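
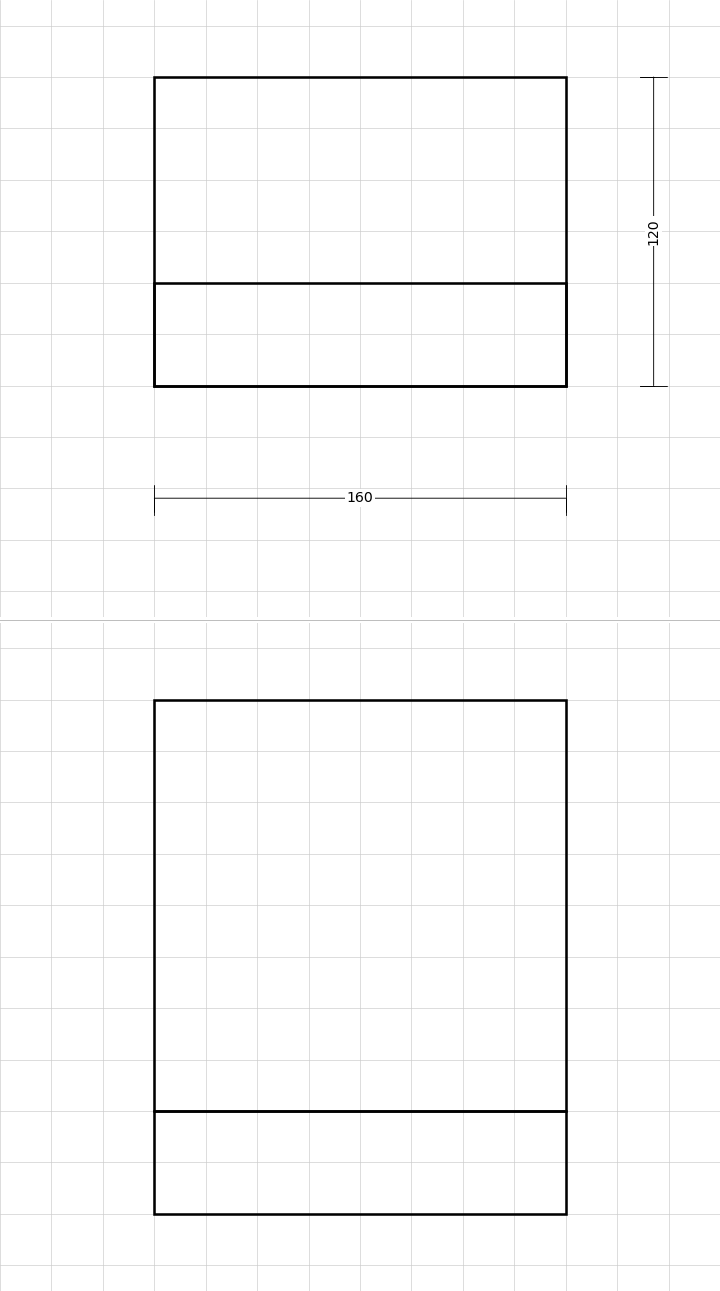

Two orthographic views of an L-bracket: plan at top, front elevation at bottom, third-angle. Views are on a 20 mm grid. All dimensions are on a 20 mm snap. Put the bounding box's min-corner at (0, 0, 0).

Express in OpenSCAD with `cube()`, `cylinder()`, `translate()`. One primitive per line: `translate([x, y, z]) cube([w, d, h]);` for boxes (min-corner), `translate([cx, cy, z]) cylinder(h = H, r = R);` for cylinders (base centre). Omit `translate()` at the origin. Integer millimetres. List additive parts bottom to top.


cube([160, 120, 40]);
translate([0, 0, 40]) cube([160, 40, 160]);


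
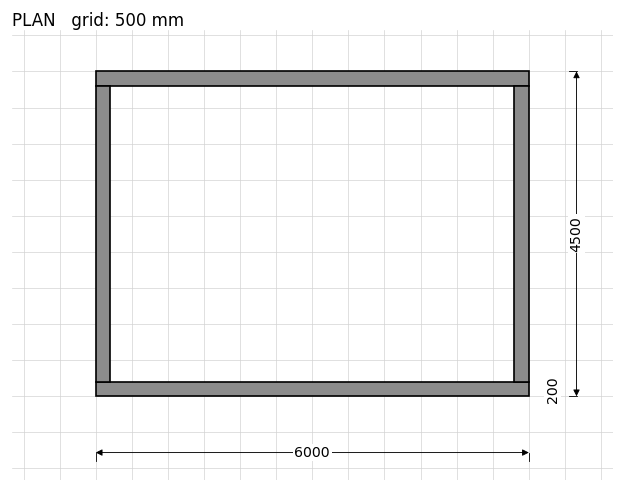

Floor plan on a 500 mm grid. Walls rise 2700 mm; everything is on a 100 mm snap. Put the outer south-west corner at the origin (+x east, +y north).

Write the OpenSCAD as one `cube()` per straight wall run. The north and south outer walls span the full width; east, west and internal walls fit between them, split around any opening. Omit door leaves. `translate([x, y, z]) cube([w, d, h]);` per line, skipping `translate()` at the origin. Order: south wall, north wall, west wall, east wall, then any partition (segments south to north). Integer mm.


cube([6000, 200, 2700]);
translate([0, 4300, 0]) cube([6000, 200, 2700]);
translate([0, 200, 0]) cube([200, 4100, 2700]);
translate([5800, 200, 0]) cube([200, 4100, 2700]);


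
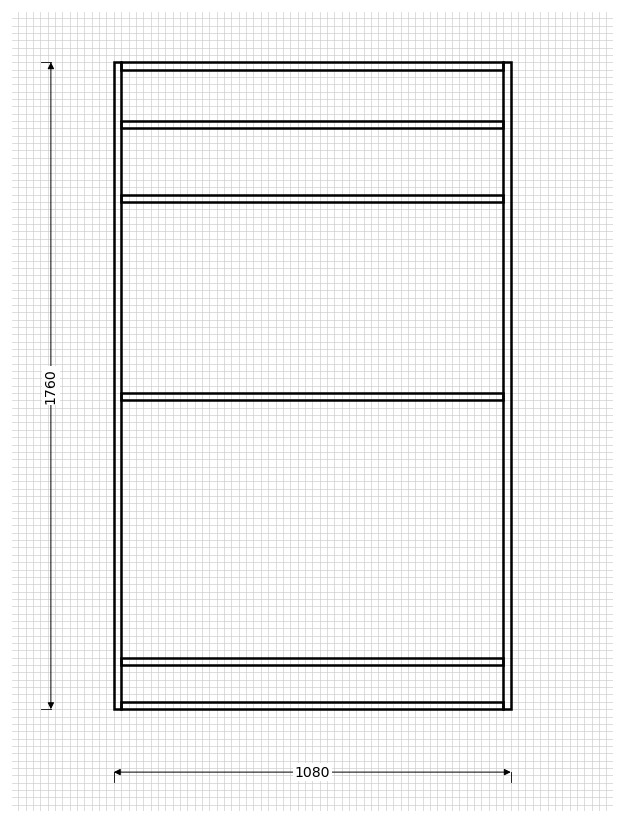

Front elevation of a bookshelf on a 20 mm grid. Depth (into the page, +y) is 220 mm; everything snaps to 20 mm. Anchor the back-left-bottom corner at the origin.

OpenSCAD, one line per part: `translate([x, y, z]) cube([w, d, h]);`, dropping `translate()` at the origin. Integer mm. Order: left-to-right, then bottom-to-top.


cube([20, 220, 1760]);
translate([20, 0, 0]) cube([1040, 220, 20]);
translate([20, 0, 120]) cube([1040, 220, 20]);
translate([20, 0, 840]) cube([1040, 220, 20]);
translate([20, 0, 1380]) cube([1040, 220, 20]);
translate([20, 0, 1580]) cube([1040, 220, 20]);
translate([20, 0, 1740]) cube([1040, 220, 20]);
translate([1060, 0, 0]) cube([20, 220, 1760]);


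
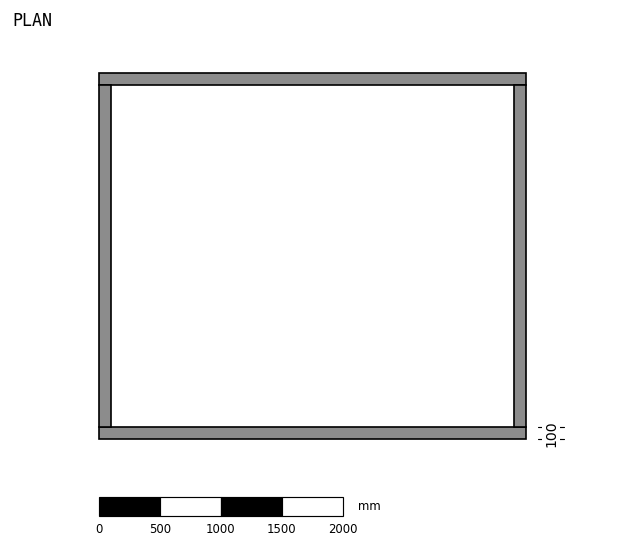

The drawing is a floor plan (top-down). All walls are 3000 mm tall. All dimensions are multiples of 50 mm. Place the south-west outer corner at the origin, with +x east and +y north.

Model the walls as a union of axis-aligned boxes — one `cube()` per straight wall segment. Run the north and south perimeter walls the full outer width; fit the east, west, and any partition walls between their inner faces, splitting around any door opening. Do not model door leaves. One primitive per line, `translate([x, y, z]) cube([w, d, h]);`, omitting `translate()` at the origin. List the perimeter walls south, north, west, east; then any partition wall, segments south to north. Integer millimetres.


cube([3500, 100, 3000]);
translate([0, 2900, 0]) cube([3500, 100, 3000]);
translate([0, 100, 0]) cube([100, 2800, 3000]);
translate([3400, 100, 0]) cube([100, 2800, 3000]);


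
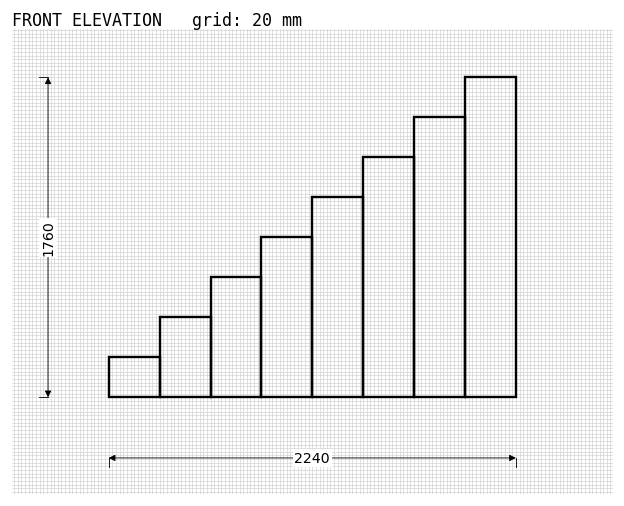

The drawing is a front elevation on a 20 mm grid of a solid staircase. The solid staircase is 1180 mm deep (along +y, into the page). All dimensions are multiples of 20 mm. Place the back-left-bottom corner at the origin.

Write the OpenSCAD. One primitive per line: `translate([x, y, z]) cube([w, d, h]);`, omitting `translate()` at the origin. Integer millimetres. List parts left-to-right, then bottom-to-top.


cube([280, 1180, 220]);
translate([280, 0, 0]) cube([280, 1180, 440]);
translate([560, 0, 0]) cube([280, 1180, 660]);
translate([840, 0, 0]) cube([280, 1180, 880]);
translate([1120, 0, 0]) cube([280, 1180, 1100]);
translate([1400, 0, 0]) cube([280, 1180, 1320]);
translate([1680, 0, 0]) cube([280, 1180, 1540]);
translate([1960, 0, 0]) cube([280, 1180, 1760]);


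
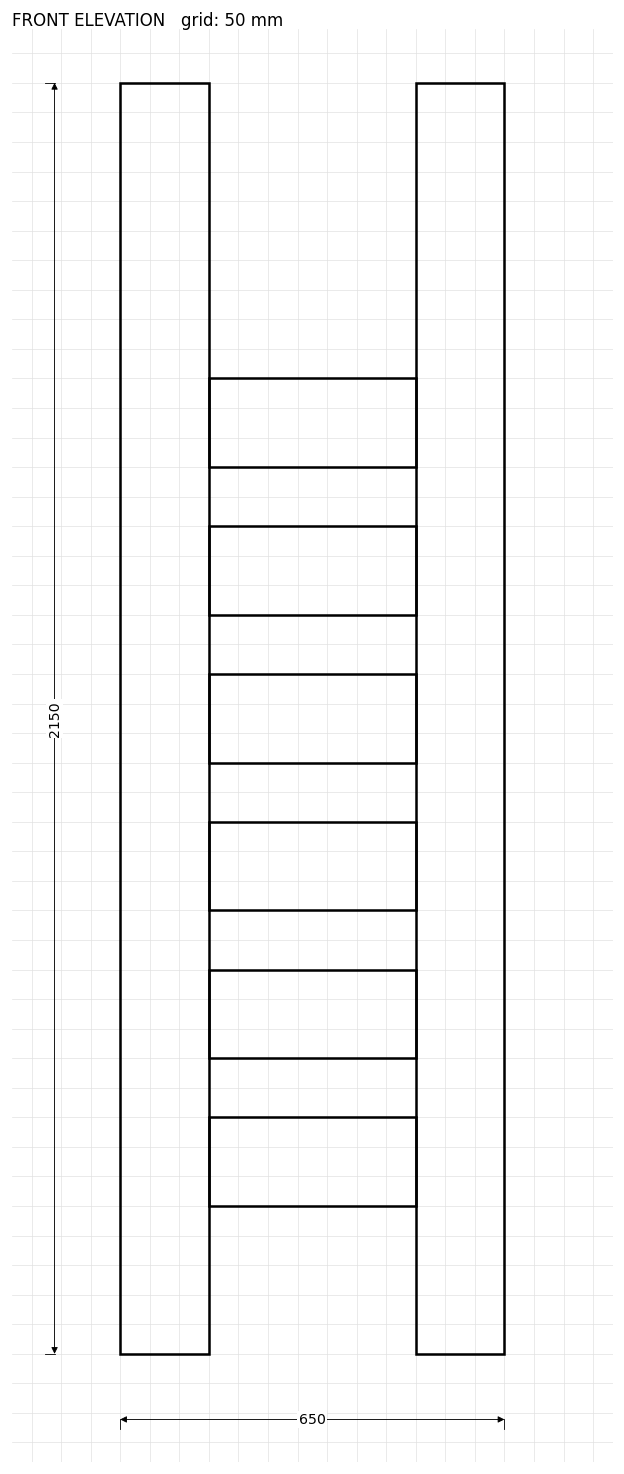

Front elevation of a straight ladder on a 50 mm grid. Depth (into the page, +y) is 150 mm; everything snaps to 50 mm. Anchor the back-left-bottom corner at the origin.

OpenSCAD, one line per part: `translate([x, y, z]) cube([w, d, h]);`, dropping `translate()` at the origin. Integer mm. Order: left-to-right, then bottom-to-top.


cube([150, 150, 2150]);
translate([150, 0, 250]) cube([350, 150, 150]);
translate([150, 0, 500]) cube([350, 150, 150]);
translate([150, 0, 750]) cube([350, 150, 150]);
translate([150, 0, 1000]) cube([350, 150, 150]);
translate([150, 0, 1250]) cube([350, 150, 150]);
translate([150, 0, 1500]) cube([350, 150, 150]);
translate([500, 0, 0]) cube([150, 150, 2150]);


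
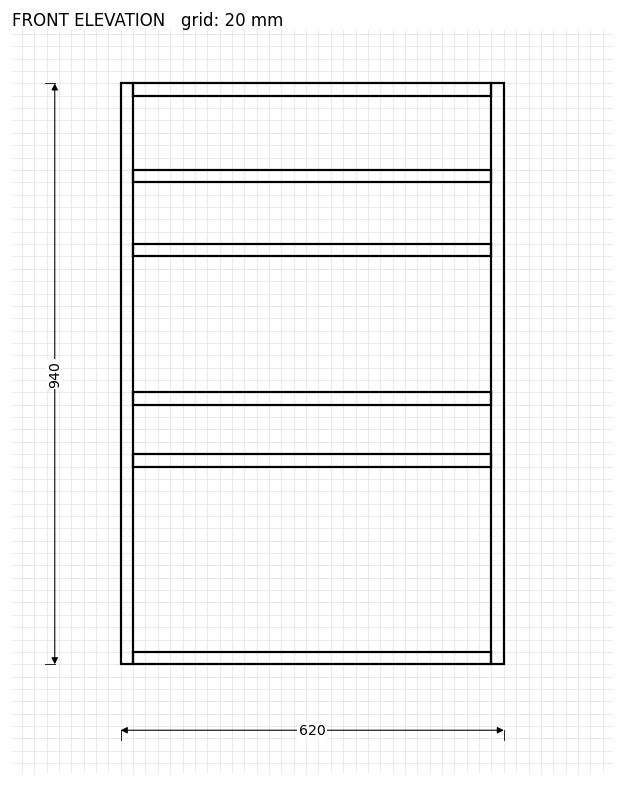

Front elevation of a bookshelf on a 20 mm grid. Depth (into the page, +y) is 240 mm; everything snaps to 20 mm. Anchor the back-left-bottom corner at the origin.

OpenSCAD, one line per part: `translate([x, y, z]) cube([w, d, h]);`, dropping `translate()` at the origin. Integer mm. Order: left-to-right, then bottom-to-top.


cube([20, 240, 940]);
translate([20, 0, 0]) cube([580, 240, 20]);
translate([20, 0, 320]) cube([580, 240, 20]);
translate([20, 0, 420]) cube([580, 240, 20]);
translate([20, 0, 660]) cube([580, 240, 20]);
translate([20, 0, 780]) cube([580, 240, 20]);
translate([20, 0, 920]) cube([580, 240, 20]);
translate([600, 0, 0]) cube([20, 240, 940]);


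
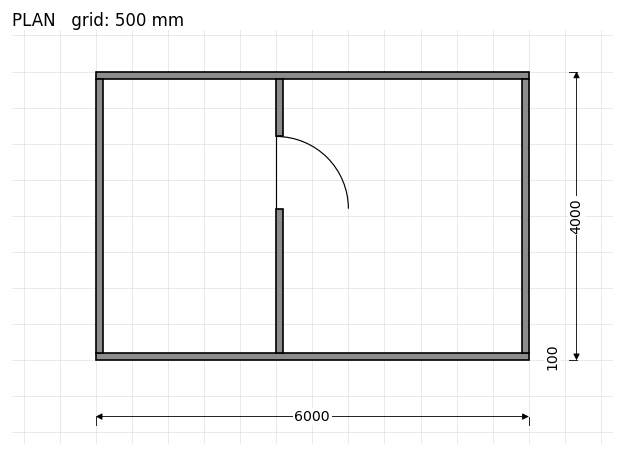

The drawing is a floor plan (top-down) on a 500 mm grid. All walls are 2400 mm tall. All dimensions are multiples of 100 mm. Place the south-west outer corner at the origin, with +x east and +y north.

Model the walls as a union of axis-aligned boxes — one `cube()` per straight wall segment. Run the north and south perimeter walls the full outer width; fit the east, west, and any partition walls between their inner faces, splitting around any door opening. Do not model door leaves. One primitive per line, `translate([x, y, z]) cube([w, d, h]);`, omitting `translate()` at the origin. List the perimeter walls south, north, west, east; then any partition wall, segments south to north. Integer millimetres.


cube([6000, 100, 2400]);
translate([0, 3900, 0]) cube([6000, 100, 2400]);
translate([0, 100, 0]) cube([100, 3800, 2400]);
translate([5900, 100, 0]) cube([100, 3800, 2400]);
translate([2500, 100, 0]) cube([100, 2000, 2400]);
translate([2500, 3100, 0]) cube([100, 800, 2400]);


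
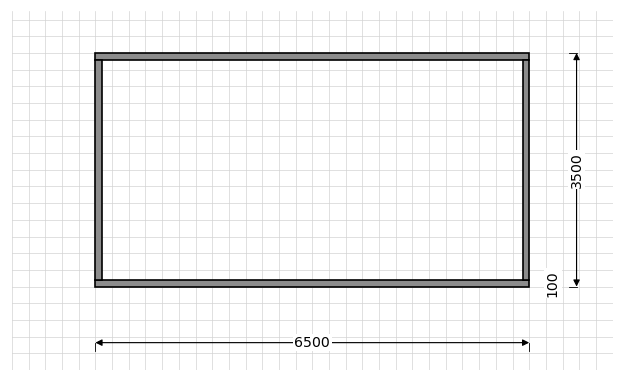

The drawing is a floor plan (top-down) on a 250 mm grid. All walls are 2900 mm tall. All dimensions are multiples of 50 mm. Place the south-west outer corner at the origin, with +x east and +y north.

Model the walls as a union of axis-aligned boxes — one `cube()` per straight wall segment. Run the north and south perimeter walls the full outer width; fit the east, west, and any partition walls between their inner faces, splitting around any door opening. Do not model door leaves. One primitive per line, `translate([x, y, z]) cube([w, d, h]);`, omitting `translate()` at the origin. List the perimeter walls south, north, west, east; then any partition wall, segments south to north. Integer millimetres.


cube([6500, 100, 2900]);
translate([0, 3400, 0]) cube([6500, 100, 2900]);
translate([0, 100, 0]) cube([100, 3300, 2900]);
translate([6400, 100, 0]) cube([100, 3300, 2900]);


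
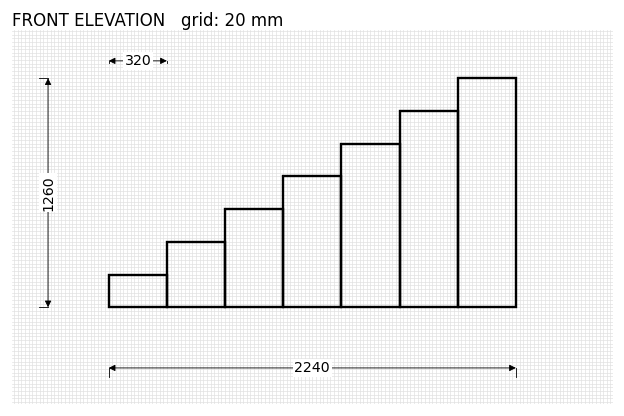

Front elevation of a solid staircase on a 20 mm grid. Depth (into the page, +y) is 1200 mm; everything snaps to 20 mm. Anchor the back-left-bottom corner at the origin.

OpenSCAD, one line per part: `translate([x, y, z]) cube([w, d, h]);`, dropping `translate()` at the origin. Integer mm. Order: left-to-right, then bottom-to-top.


cube([320, 1200, 180]);
translate([320, 0, 0]) cube([320, 1200, 360]);
translate([640, 0, 0]) cube([320, 1200, 540]);
translate([960, 0, 0]) cube([320, 1200, 720]);
translate([1280, 0, 0]) cube([320, 1200, 900]);
translate([1600, 0, 0]) cube([320, 1200, 1080]);
translate([1920, 0, 0]) cube([320, 1200, 1260]);


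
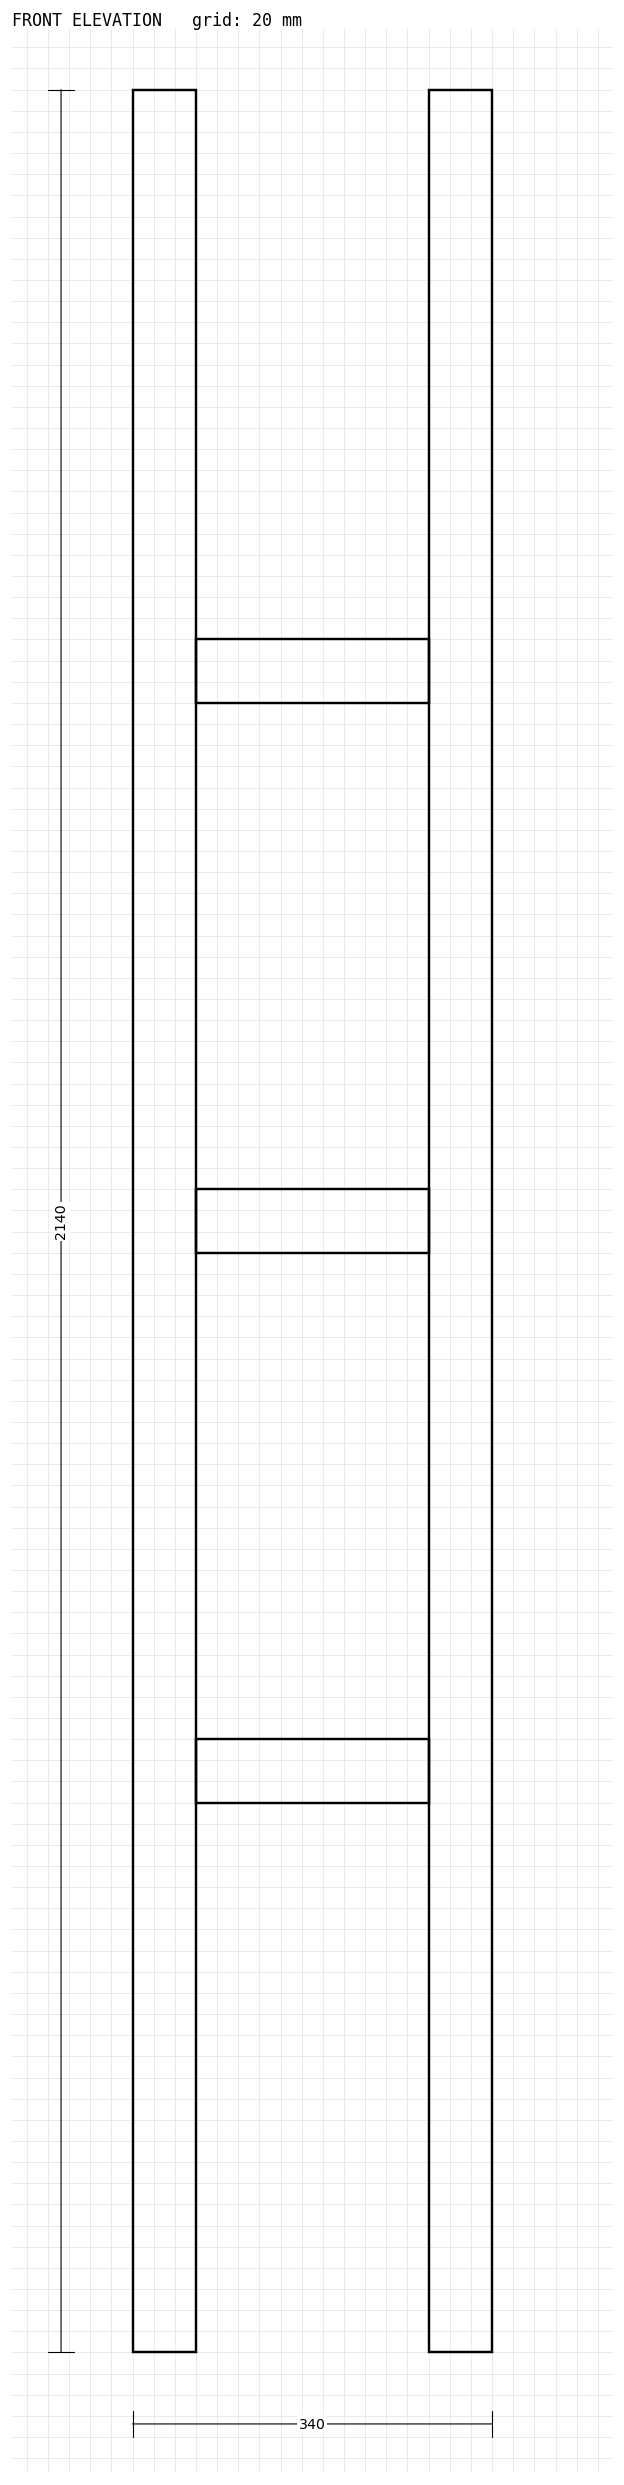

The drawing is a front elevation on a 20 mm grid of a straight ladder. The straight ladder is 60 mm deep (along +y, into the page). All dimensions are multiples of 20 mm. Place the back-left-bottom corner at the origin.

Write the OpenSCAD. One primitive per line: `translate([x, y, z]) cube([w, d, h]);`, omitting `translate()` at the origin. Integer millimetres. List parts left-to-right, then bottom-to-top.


cube([60, 60, 2140]);
translate([60, 0, 520]) cube([220, 60, 60]);
translate([60, 0, 1040]) cube([220, 60, 60]);
translate([60, 0, 1560]) cube([220, 60, 60]);
translate([280, 0, 0]) cube([60, 60, 2140]);


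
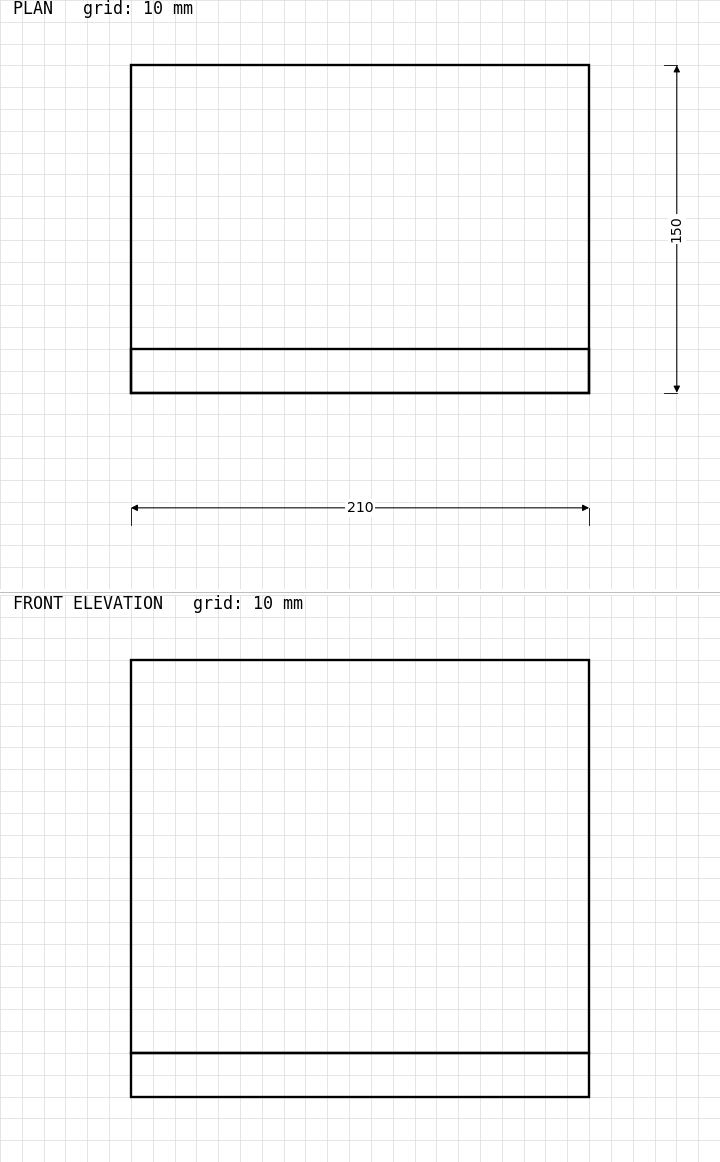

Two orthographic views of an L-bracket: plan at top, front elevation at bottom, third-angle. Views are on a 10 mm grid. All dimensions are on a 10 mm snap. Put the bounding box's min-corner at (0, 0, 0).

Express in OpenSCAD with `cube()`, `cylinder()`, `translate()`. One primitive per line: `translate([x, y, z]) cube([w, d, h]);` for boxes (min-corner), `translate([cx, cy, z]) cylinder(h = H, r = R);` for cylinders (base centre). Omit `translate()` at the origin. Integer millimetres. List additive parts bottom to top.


cube([210, 150, 20]);
translate([0, 0, 20]) cube([210, 20, 180]);


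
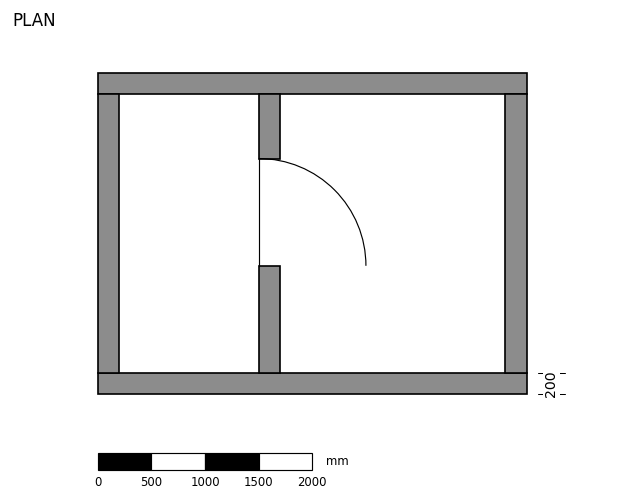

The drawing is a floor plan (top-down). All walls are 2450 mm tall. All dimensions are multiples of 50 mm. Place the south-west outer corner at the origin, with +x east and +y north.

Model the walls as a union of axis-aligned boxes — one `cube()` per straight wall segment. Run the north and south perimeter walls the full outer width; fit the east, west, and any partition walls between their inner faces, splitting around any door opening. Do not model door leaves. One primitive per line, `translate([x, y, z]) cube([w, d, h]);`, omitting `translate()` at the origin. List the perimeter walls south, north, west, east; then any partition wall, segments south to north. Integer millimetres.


cube([4000, 200, 2450]);
translate([0, 2800, 0]) cube([4000, 200, 2450]);
translate([0, 200, 0]) cube([200, 2600, 2450]);
translate([3800, 200, 0]) cube([200, 2600, 2450]);
translate([1500, 200, 0]) cube([200, 1000, 2450]);
translate([1500, 2200, 0]) cube([200, 600, 2450]);


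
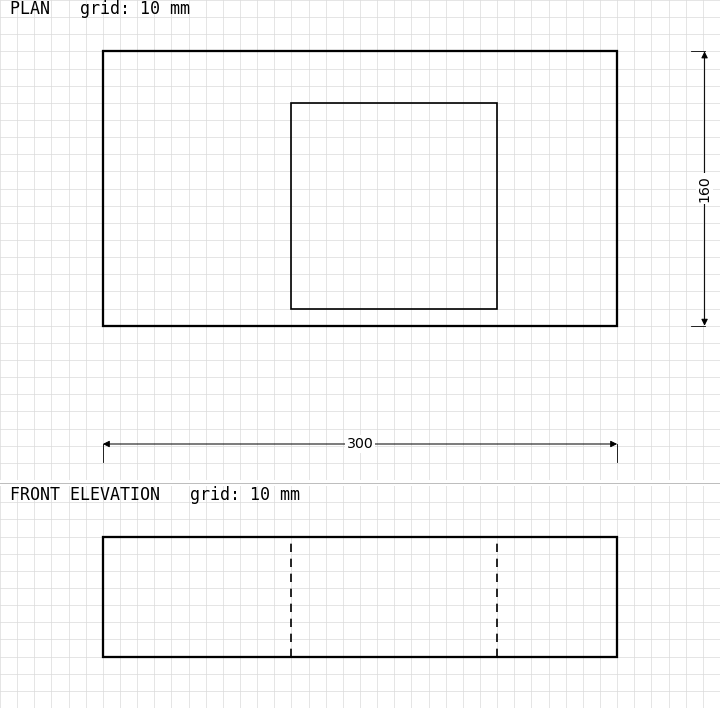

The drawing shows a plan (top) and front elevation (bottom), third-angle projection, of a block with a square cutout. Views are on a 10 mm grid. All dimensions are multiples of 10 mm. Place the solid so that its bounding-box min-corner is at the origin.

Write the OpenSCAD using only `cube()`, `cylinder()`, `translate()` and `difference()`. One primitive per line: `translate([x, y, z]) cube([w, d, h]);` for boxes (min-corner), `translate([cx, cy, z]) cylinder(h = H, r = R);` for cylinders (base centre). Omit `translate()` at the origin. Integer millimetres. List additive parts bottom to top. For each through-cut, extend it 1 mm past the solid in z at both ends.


difference() {
  cube([300, 160, 70]);
  translate([110, 10, -1]) cube([120, 120, 72]);
}


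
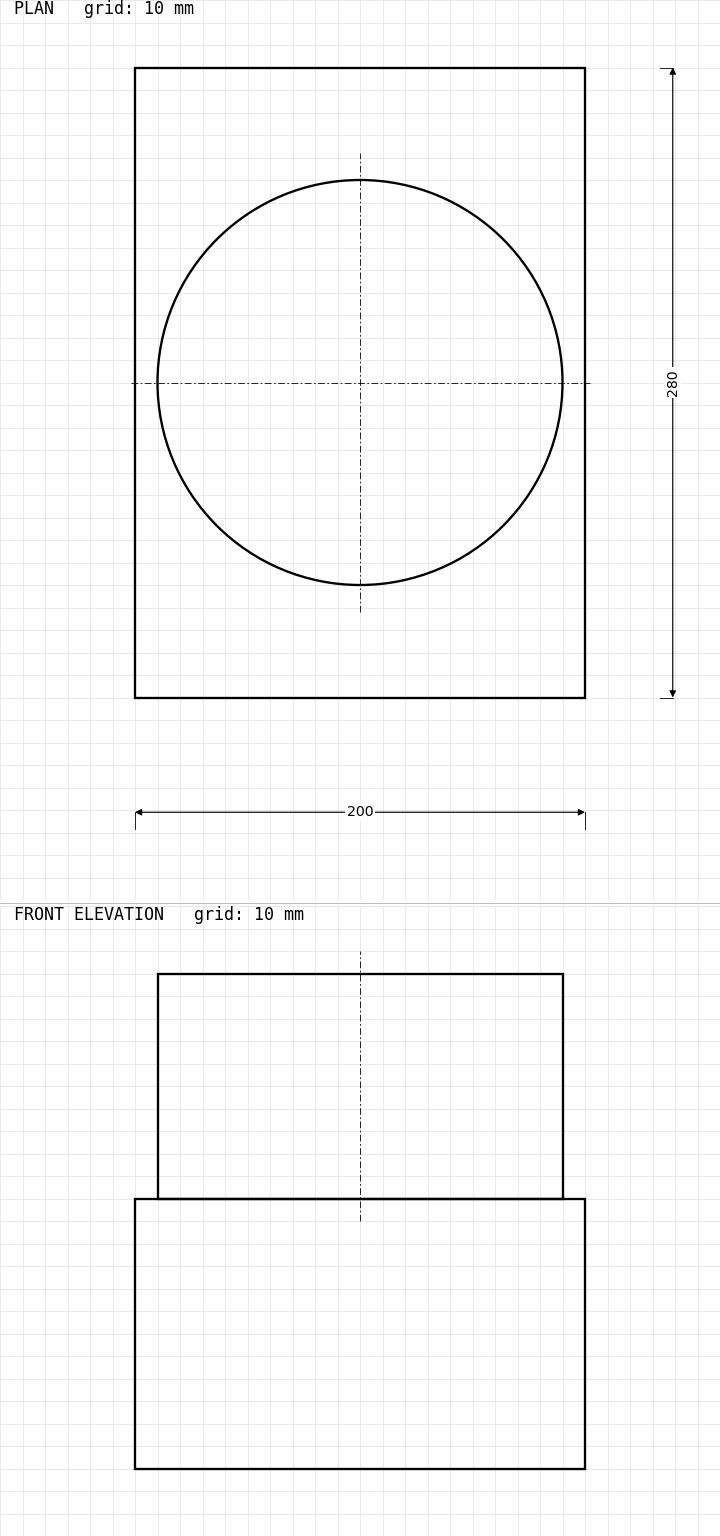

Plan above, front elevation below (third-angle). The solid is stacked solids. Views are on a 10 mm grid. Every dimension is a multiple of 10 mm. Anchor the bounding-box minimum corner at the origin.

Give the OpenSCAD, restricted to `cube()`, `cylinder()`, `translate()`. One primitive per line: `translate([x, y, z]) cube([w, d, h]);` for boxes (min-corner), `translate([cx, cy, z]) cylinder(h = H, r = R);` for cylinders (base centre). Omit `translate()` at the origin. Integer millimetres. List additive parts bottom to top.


cube([200, 280, 120]);
translate([100, 140, 120]) cylinder(h = 100, r = 90);


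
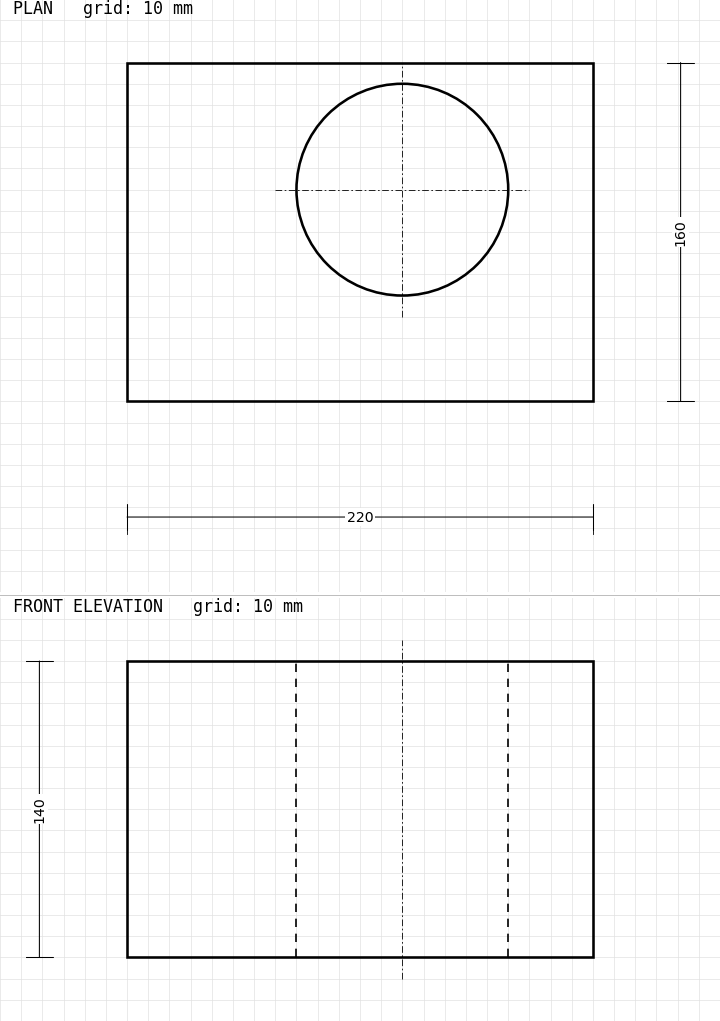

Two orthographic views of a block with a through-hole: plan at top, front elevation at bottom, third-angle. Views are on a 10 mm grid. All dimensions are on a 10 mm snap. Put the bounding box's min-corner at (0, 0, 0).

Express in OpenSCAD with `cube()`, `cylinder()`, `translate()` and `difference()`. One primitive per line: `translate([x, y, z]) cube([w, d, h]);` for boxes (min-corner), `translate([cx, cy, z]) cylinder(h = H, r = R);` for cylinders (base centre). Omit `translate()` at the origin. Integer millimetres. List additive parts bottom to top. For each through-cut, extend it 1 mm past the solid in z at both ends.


difference() {
  cube([220, 160, 140]);
  translate([130, 100, -1]) cylinder(h = 142, r = 50);
}


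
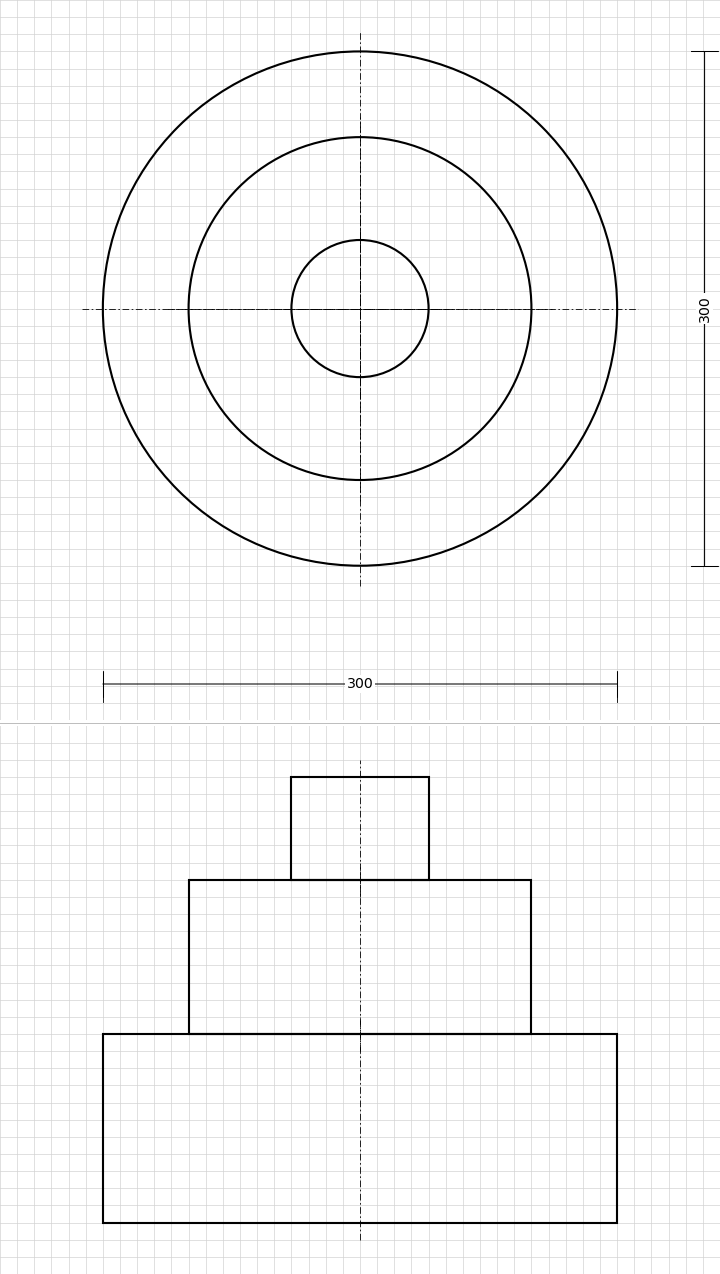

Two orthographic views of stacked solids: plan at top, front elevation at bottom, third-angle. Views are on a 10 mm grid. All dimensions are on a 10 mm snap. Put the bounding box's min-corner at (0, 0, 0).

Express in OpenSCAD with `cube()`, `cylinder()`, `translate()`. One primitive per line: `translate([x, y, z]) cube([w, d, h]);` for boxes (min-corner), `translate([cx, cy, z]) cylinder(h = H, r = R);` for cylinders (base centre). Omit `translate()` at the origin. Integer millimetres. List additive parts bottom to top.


translate([150, 150, 0]) cylinder(h = 110, r = 150);
translate([150, 150, 110]) cylinder(h = 90, r = 100);
translate([150, 150, 200]) cylinder(h = 60, r = 40);


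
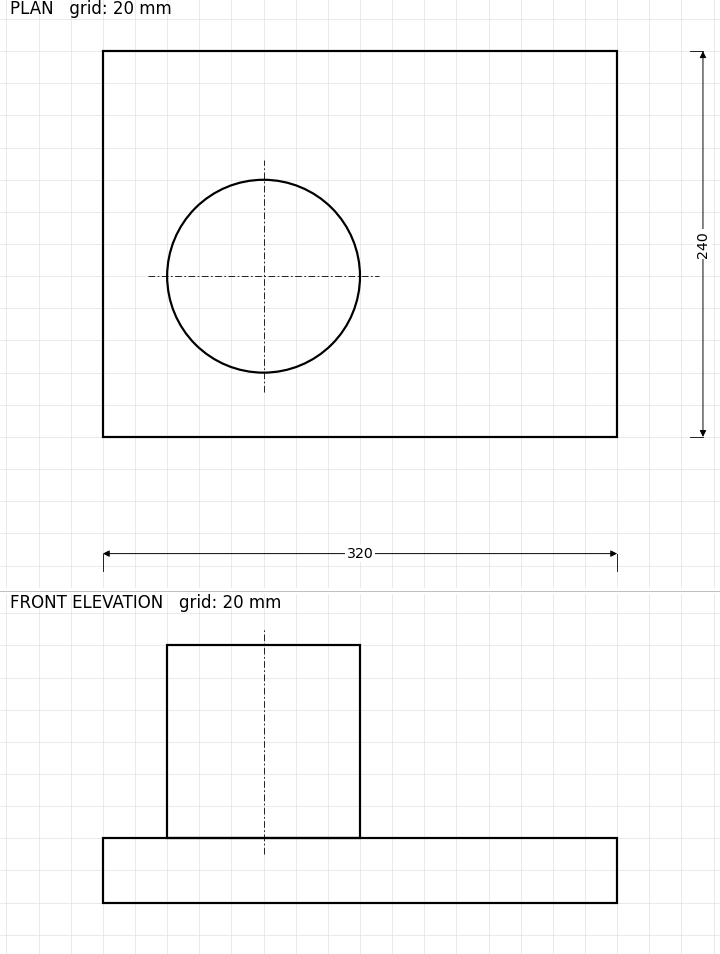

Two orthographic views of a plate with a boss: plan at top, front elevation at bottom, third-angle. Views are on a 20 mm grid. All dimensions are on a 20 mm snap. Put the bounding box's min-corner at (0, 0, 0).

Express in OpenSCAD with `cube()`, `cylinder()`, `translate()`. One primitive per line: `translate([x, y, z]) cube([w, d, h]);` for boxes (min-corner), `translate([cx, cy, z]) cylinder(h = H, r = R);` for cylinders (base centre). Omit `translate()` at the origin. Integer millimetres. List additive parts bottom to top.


cube([320, 240, 40]);
translate([100, 100, 40]) cylinder(h = 120, r = 60);


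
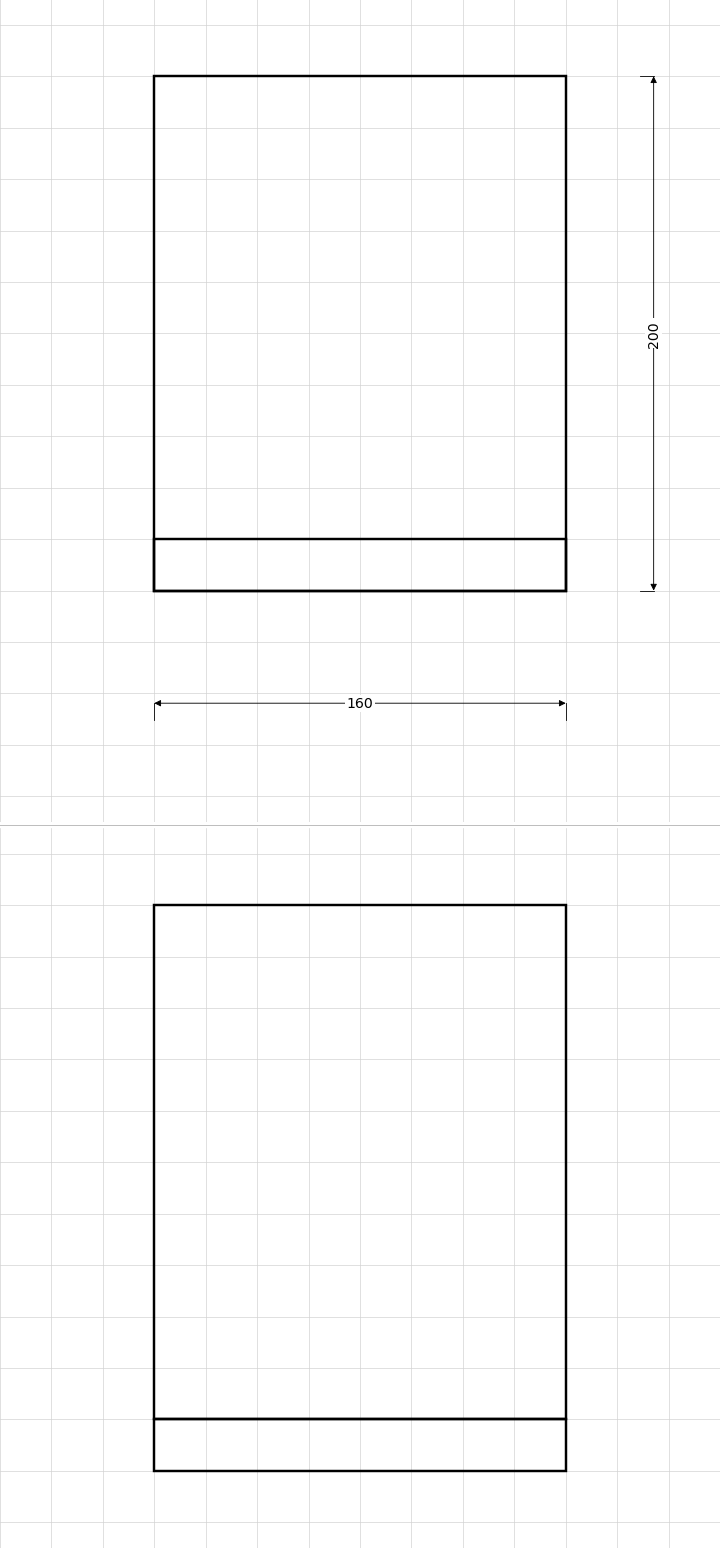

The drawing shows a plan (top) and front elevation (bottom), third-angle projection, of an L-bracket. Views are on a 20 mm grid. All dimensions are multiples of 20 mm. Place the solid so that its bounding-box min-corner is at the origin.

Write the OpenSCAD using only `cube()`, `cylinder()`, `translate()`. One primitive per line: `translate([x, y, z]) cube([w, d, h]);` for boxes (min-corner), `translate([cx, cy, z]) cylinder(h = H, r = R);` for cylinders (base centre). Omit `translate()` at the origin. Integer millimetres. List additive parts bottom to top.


cube([160, 200, 20]);
translate([0, 0, 20]) cube([160, 20, 200]);


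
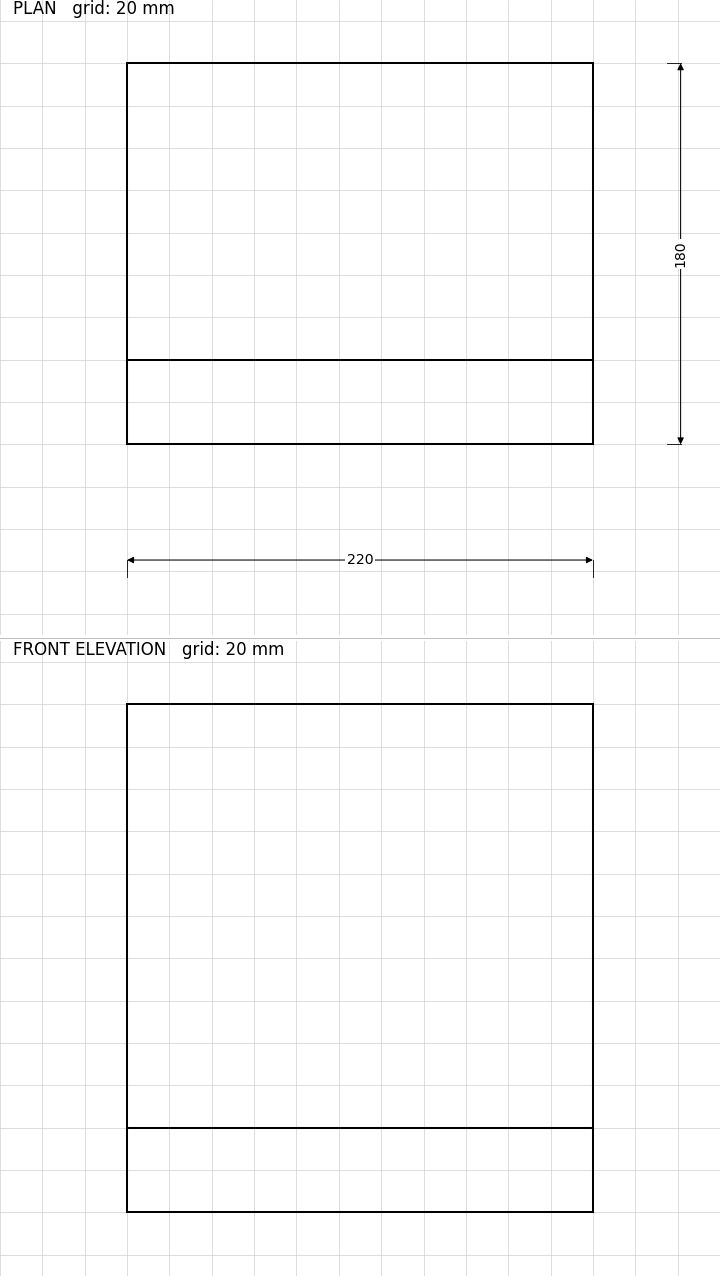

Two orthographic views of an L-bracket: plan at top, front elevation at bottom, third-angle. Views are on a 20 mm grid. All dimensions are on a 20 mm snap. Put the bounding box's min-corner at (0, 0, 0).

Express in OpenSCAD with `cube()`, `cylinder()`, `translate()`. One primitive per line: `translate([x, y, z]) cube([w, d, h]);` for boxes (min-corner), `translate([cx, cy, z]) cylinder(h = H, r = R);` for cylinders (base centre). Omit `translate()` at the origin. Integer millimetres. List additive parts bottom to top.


cube([220, 180, 40]);
translate([0, 0, 40]) cube([220, 40, 200]);


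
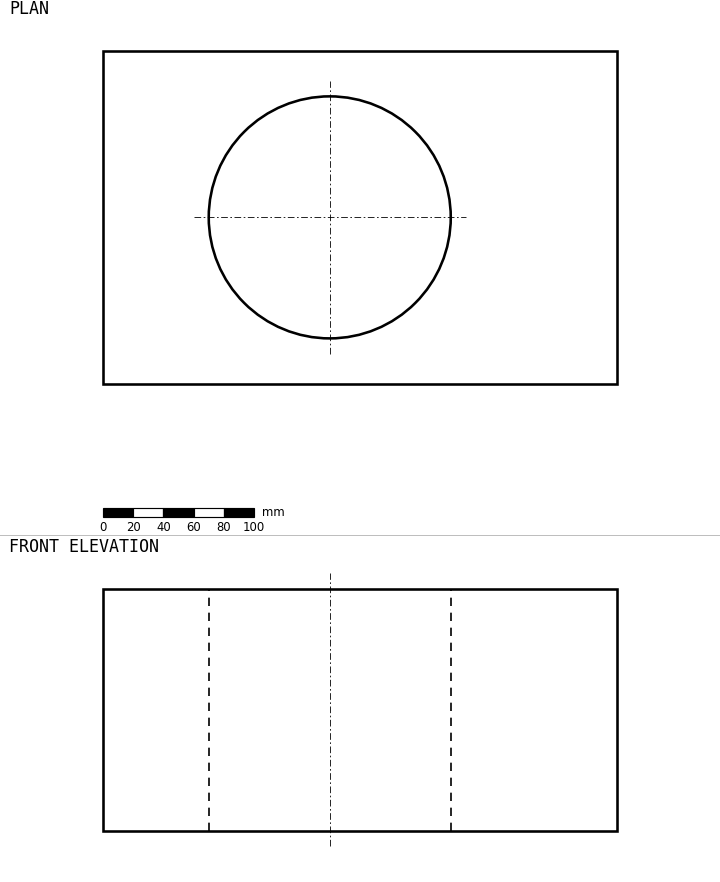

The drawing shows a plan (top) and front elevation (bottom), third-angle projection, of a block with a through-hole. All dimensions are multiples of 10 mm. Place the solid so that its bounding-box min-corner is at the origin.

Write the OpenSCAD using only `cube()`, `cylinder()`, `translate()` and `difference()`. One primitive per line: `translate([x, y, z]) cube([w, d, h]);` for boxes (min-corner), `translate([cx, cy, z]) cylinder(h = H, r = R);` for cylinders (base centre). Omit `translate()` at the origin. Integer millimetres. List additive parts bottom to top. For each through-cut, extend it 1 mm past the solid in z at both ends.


difference() {
  cube([340, 220, 160]);
  translate([150, 110, -1]) cylinder(h = 162, r = 80);
}


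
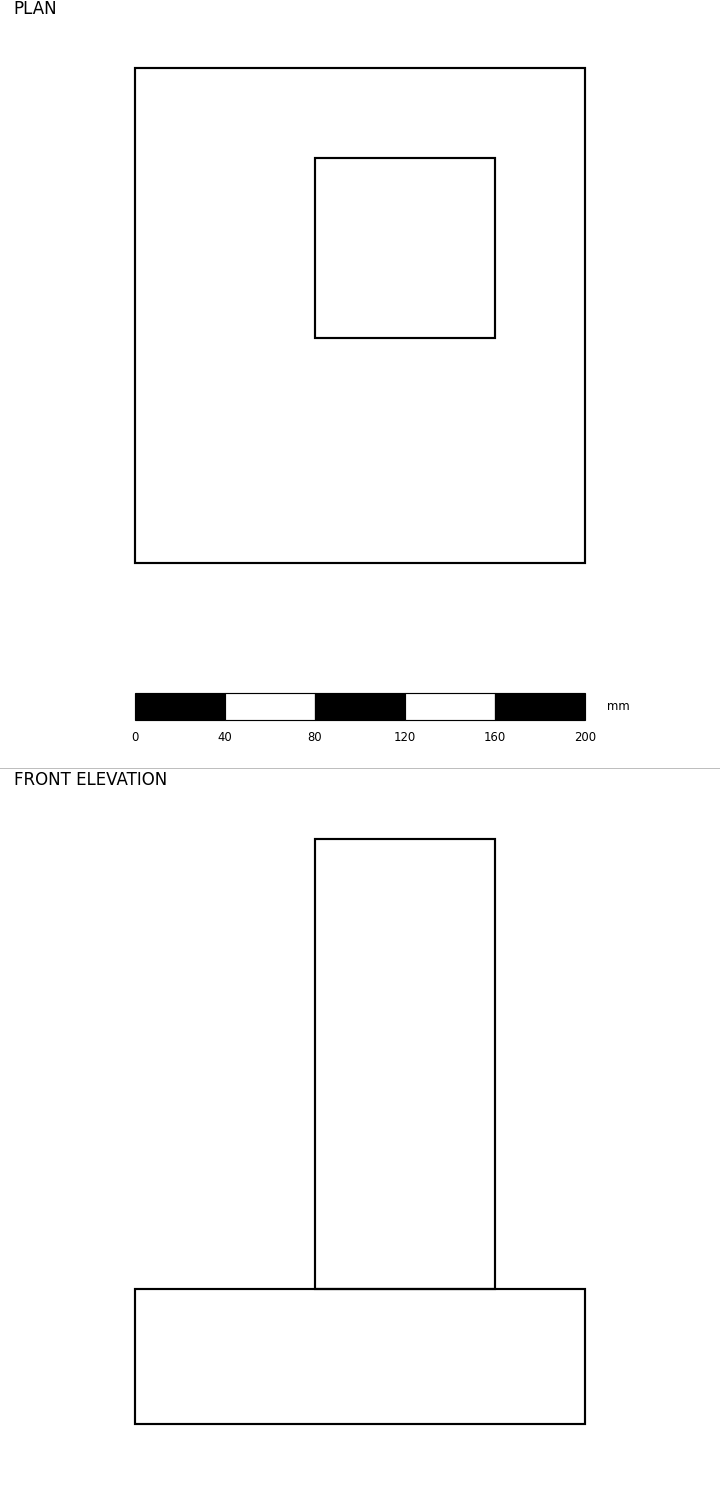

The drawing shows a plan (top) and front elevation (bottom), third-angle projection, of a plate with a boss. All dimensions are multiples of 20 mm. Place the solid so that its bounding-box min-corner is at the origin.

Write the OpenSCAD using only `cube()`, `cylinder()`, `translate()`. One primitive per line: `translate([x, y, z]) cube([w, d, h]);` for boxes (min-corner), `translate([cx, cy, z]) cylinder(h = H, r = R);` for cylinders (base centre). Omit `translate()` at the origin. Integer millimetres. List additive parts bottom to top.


cube([200, 220, 60]);
translate([80, 100, 60]) cube([80, 80, 200]);


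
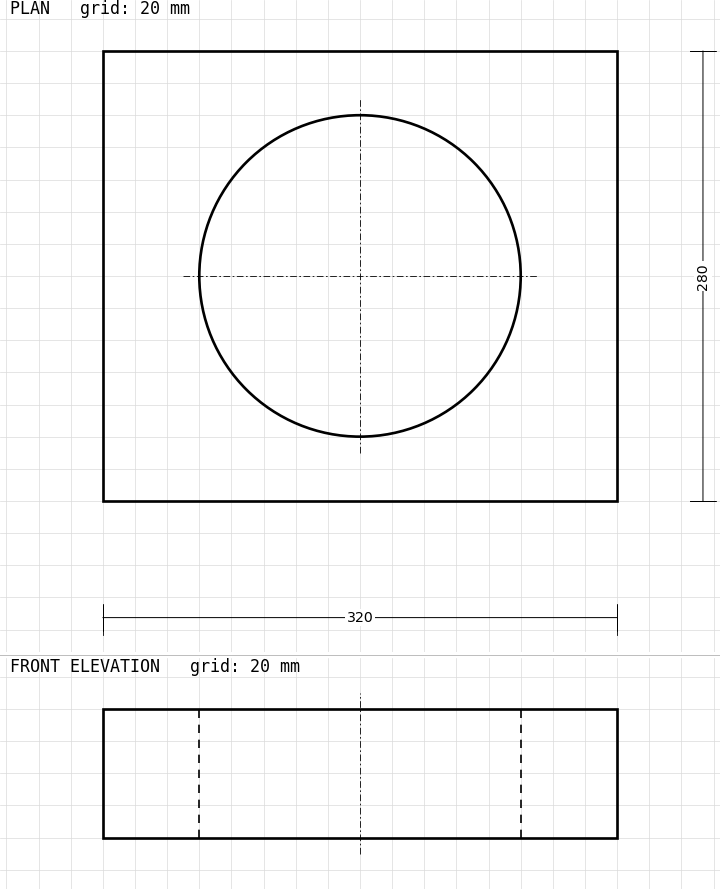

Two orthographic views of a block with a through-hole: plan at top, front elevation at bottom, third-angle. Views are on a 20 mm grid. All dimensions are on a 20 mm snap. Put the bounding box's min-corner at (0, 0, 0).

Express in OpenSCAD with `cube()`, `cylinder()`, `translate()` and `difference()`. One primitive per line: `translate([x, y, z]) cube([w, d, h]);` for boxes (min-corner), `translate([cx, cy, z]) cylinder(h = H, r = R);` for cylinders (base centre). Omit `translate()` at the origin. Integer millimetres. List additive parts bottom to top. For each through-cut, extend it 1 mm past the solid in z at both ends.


difference() {
  cube([320, 280, 80]);
  translate([160, 140, -1]) cylinder(h = 82, r = 100);
}


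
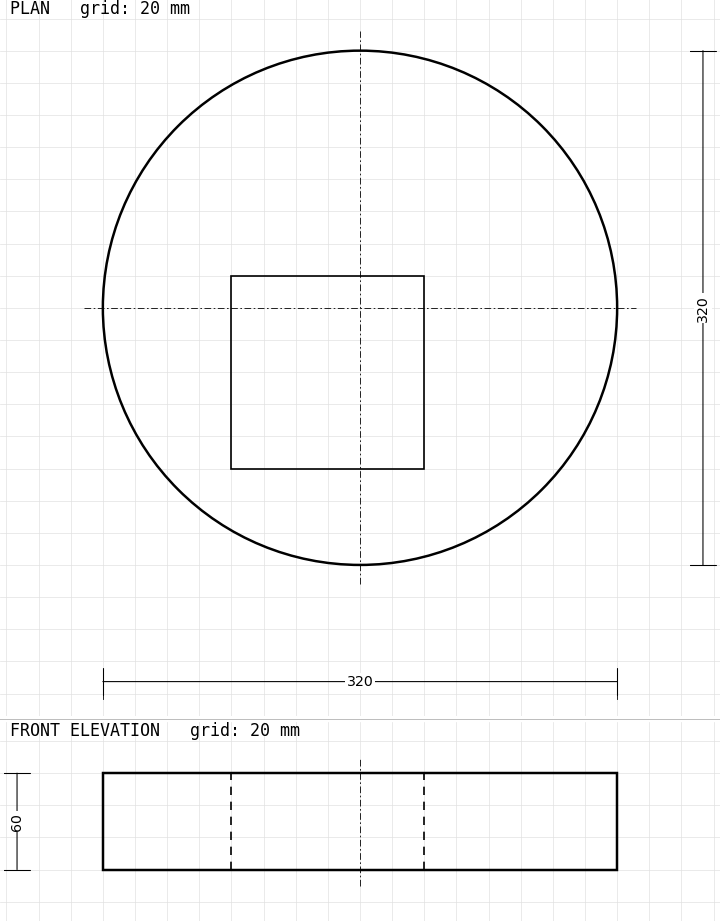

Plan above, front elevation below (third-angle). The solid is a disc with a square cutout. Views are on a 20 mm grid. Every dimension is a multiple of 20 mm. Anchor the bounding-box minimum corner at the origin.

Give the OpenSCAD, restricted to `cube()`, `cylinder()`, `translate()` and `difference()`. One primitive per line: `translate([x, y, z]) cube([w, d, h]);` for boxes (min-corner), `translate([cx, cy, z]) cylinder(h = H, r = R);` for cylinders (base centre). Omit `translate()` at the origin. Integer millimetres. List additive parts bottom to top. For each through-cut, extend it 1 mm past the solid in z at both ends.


difference() {
  translate([160, 160, 0]) cylinder(h = 60, r = 160);
  translate([80, 60, -1]) cube([120, 120, 62]);
}


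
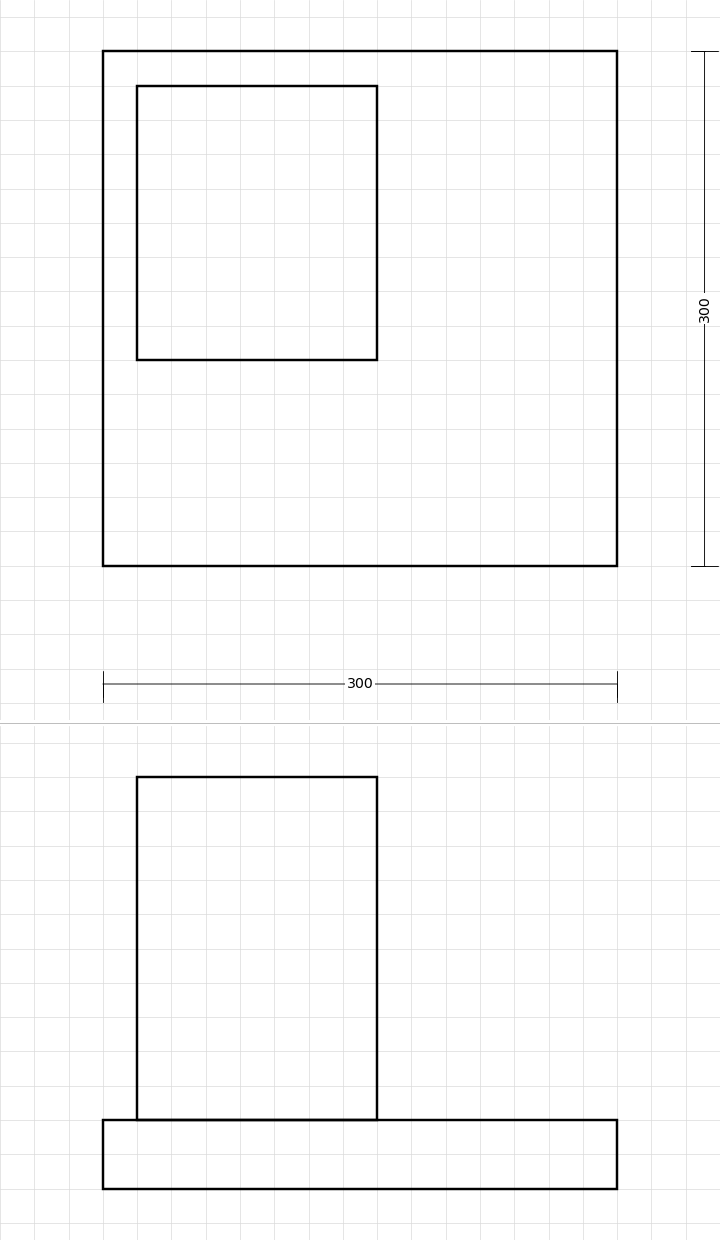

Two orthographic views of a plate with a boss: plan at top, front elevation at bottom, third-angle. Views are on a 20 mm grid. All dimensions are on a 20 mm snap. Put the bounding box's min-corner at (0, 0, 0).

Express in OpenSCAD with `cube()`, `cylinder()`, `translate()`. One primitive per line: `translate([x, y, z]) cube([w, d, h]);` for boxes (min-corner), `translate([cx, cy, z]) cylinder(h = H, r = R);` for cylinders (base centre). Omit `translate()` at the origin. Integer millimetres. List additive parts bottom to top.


cube([300, 300, 40]);
translate([20, 120, 40]) cube([140, 160, 200]);


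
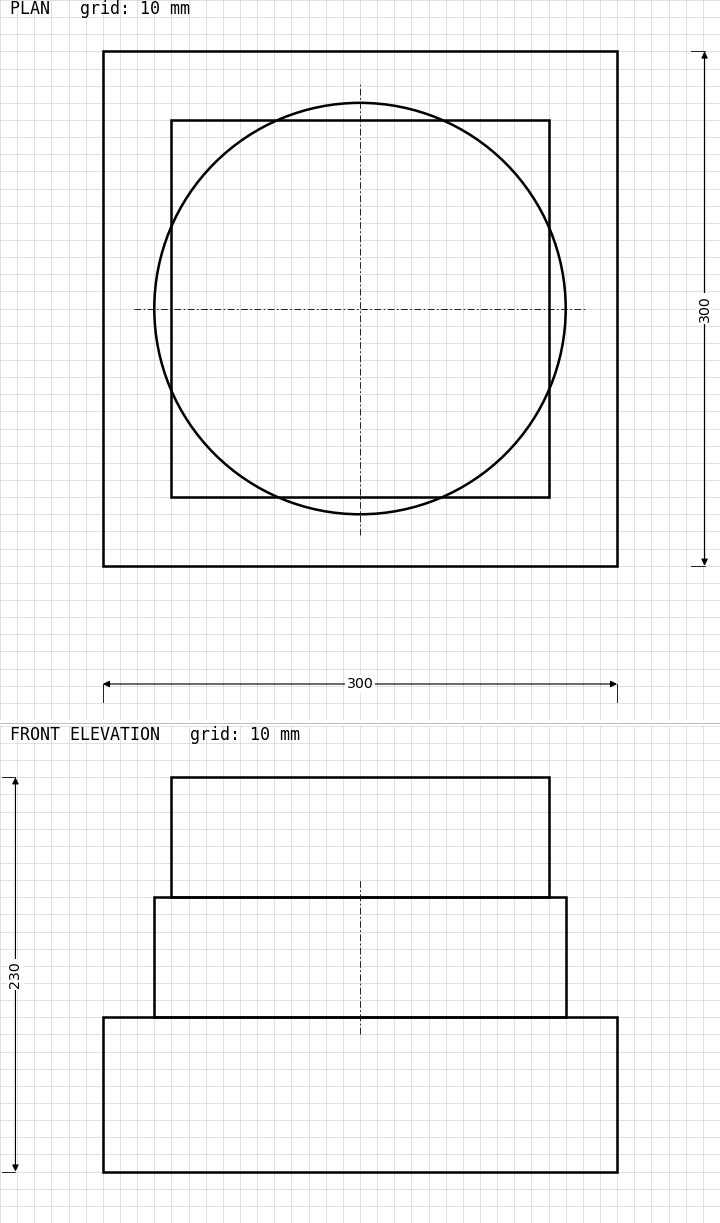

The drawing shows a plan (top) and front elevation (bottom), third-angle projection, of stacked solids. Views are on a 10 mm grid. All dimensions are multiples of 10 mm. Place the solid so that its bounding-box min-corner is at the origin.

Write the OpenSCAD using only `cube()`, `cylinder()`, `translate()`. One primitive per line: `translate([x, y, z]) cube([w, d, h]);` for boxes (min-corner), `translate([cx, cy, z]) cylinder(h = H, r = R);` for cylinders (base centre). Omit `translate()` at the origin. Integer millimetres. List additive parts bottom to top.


cube([300, 300, 90]);
translate([150, 150, 90]) cylinder(h = 70, r = 120);
translate([40, 40, 160]) cube([220, 220, 70]);


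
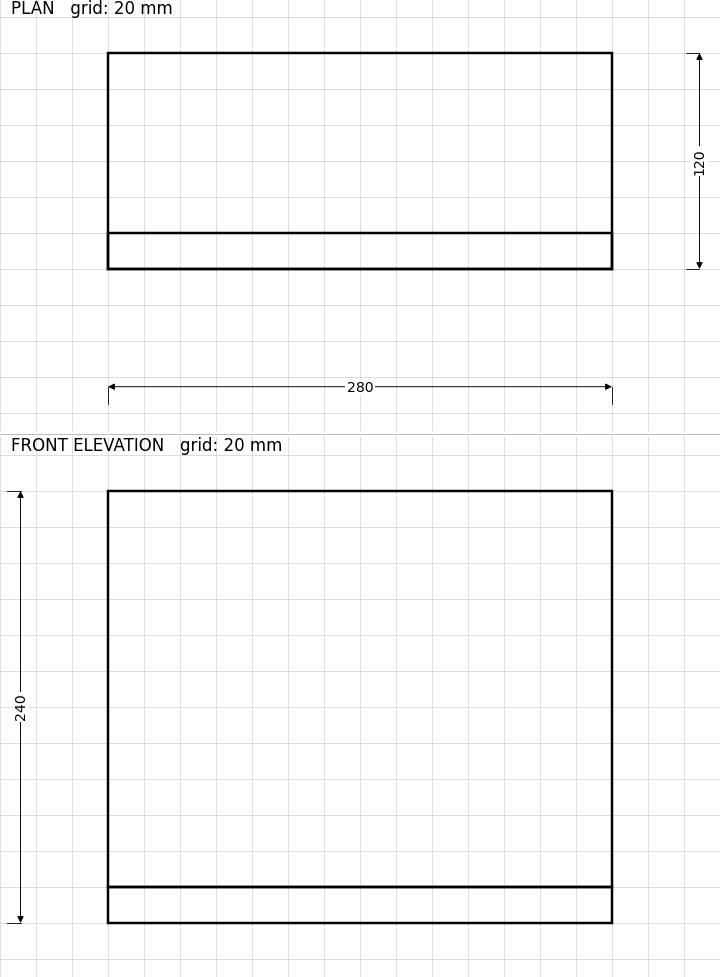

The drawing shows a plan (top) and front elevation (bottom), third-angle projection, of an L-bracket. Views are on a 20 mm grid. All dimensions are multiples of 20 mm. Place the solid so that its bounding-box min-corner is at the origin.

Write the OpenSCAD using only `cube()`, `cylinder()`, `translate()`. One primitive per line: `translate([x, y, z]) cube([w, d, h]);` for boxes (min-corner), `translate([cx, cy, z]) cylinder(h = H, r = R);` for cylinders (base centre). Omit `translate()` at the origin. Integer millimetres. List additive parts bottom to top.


cube([280, 120, 20]);
translate([0, 0, 20]) cube([280, 20, 220]);


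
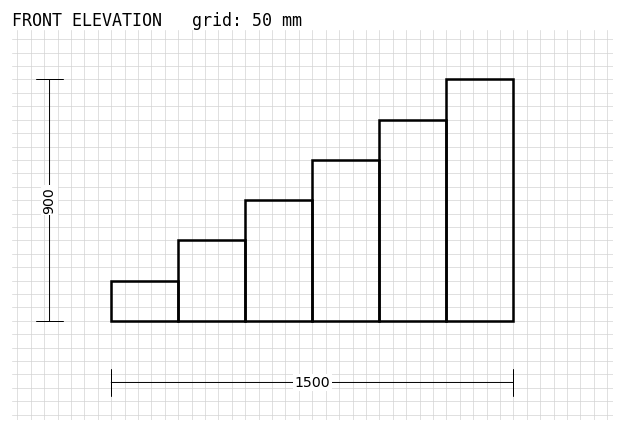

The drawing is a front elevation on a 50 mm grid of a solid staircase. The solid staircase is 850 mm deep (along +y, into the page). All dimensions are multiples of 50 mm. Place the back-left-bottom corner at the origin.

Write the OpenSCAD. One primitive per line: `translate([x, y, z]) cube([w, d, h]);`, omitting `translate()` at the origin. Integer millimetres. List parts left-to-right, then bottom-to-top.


cube([250, 850, 150]);
translate([250, 0, 0]) cube([250, 850, 300]);
translate([500, 0, 0]) cube([250, 850, 450]);
translate([750, 0, 0]) cube([250, 850, 600]);
translate([1000, 0, 0]) cube([250, 850, 750]);
translate([1250, 0, 0]) cube([250, 850, 900]);


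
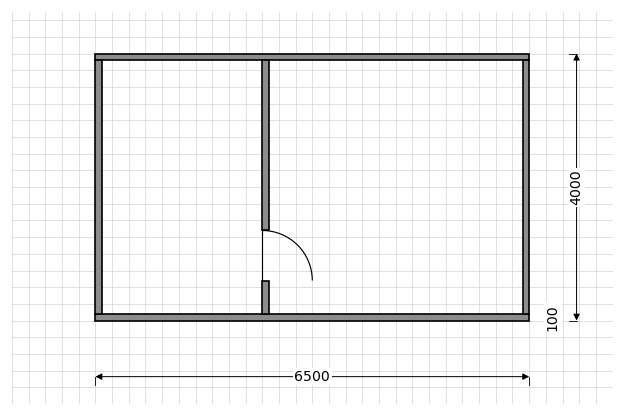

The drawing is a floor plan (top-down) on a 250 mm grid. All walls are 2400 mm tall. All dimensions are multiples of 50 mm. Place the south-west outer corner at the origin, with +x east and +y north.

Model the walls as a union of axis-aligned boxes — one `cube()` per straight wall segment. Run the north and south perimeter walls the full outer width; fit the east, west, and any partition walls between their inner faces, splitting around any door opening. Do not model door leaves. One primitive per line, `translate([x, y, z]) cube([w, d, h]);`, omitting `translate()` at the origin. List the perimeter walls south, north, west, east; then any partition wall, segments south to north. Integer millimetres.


cube([6500, 100, 2400]);
translate([0, 3900, 0]) cube([6500, 100, 2400]);
translate([0, 100, 0]) cube([100, 3800, 2400]);
translate([6400, 100, 0]) cube([100, 3800, 2400]);
translate([2500, 100, 0]) cube([100, 500, 2400]);
translate([2500, 1350, 0]) cube([100, 2550, 2400]);


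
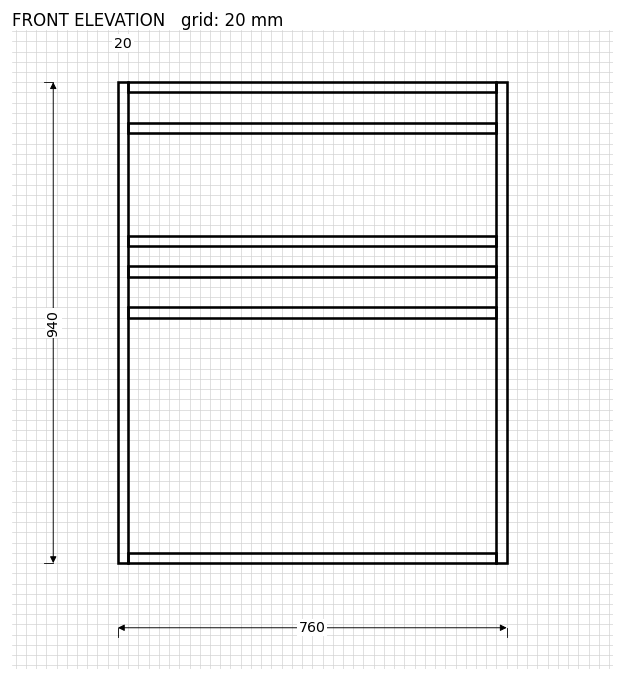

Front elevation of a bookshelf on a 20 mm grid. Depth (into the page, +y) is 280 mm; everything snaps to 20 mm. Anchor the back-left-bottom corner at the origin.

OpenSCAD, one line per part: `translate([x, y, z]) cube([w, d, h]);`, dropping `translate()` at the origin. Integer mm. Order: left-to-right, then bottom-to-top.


cube([20, 280, 940]);
translate([20, 0, 0]) cube([720, 280, 20]);
translate([20, 0, 480]) cube([720, 280, 20]);
translate([20, 0, 560]) cube([720, 280, 20]);
translate([20, 0, 620]) cube([720, 280, 20]);
translate([20, 0, 840]) cube([720, 280, 20]);
translate([20, 0, 920]) cube([720, 280, 20]);
translate([740, 0, 0]) cube([20, 280, 940]);


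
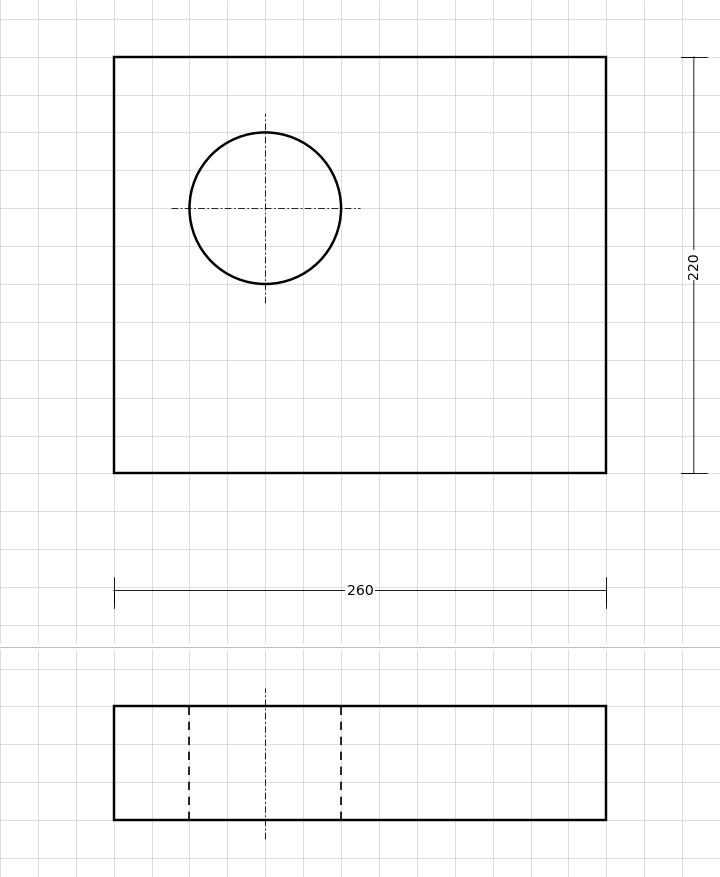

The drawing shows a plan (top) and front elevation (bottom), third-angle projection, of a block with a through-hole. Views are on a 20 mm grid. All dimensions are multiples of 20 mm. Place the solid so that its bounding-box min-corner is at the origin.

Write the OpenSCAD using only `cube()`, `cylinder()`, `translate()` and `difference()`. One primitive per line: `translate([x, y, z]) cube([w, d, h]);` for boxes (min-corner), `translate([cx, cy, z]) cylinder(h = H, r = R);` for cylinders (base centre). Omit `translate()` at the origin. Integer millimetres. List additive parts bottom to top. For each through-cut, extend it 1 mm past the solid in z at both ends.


difference() {
  cube([260, 220, 60]);
  translate([80, 140, -1]) cylinder(h = 62, r = 40);
}


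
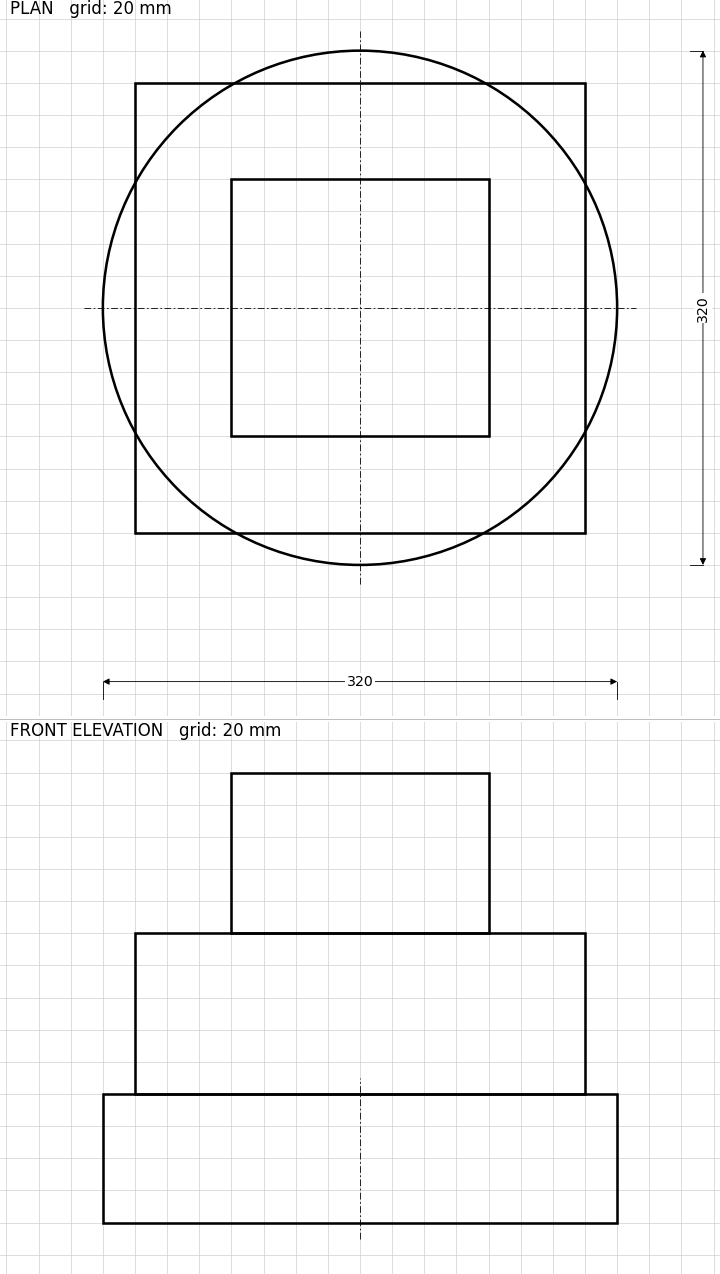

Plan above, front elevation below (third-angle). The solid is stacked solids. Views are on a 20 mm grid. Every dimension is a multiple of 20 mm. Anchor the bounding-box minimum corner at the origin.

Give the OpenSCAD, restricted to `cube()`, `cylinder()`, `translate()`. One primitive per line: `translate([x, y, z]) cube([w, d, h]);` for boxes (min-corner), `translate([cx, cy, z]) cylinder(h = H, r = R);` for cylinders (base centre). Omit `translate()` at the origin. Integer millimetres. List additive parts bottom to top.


translate([160, 160, 0]) cylinder(h = 80, r = 160);
translate([20, 20, 80]) cube([280, 280, 100]);
translate([80, 80, 180]) cube([160, 160, 100]);


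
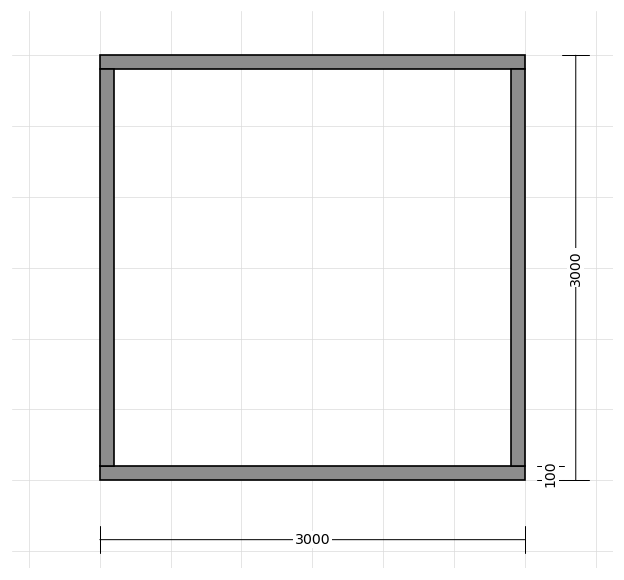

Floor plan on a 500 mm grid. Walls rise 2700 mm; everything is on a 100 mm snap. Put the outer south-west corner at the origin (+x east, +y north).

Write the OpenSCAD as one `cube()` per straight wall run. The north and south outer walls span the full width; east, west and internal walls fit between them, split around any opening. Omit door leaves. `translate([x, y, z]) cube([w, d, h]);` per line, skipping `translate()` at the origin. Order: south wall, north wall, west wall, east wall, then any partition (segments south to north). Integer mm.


cube([3000, 100, 2700]);
translate([0, 2900, 0]) cube([3000, 100, 2700]);
translate([0, 100, 0]) cube([100, 2800, 2700]);
translate([2900, 100, 0]) cube([100, 2800, 2700]);


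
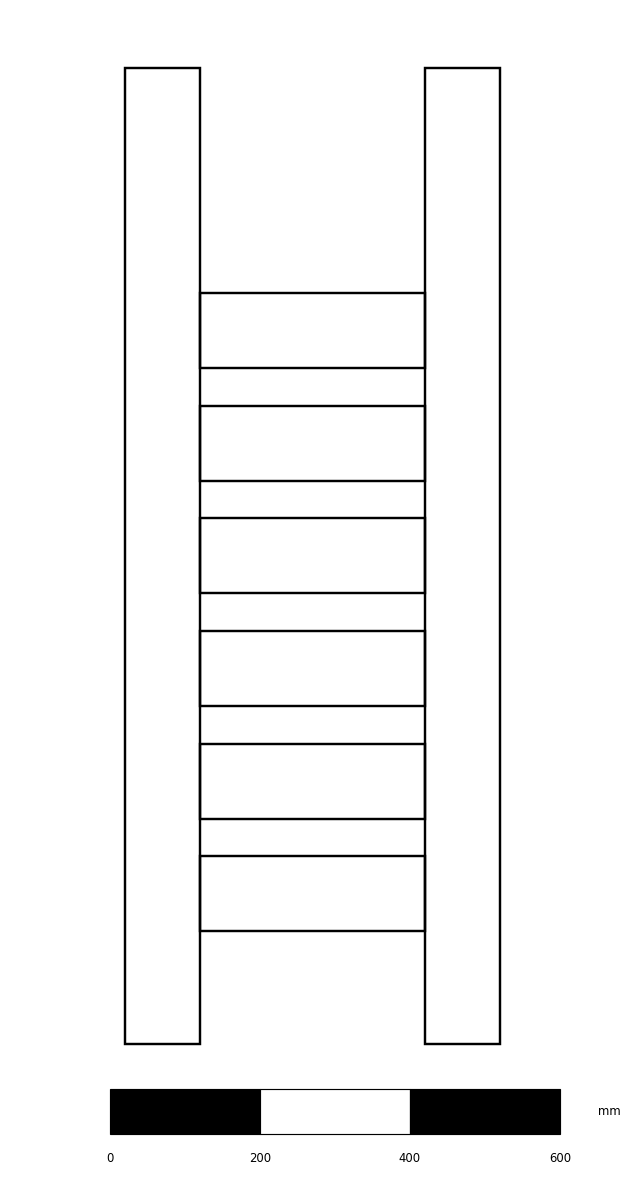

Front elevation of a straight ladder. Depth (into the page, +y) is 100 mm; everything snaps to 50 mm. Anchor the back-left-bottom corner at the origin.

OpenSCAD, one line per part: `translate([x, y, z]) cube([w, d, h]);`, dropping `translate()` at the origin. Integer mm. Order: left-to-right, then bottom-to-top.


cube([100, 100, 1300]);
translate([100, 0, 150]) cube([300, 100, 100]);
translate([100, 0, 300]) cube([300, 100, 100]);
translate([100, 0, 450]) cube([300, 100, 100]);
translate([100, 0, 600]) cube([300, 100, 100]);
translate([100, 0, 750]) cube([300, 100, 100]);
translate([100, 0, 900]) cube([300, 100, 100]);
translate([400, 0, 0]) cube([100, 100, 1300]);
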